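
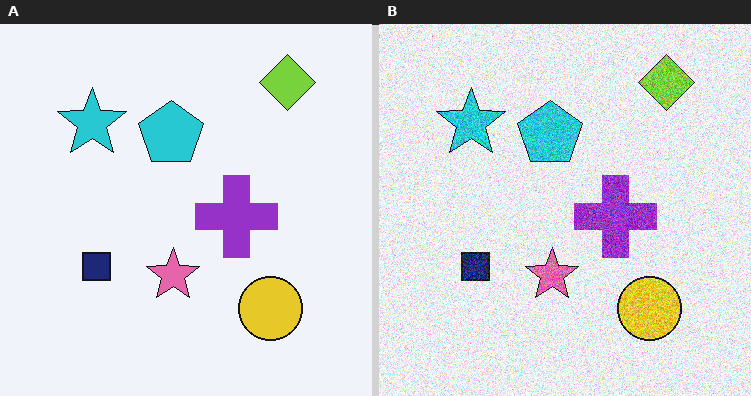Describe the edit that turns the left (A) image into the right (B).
This is the original image degraded with a thick layer of grain.

Random speckle covers the whole image, including the flat background.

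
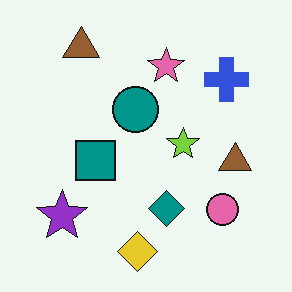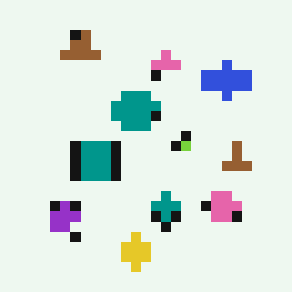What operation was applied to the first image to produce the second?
Coarsely pixelated.

Shapes are reduced to large square blocks; fine edges and outlines are lost — a downscale-then-upscale (mosaic) effect.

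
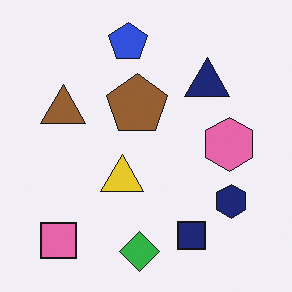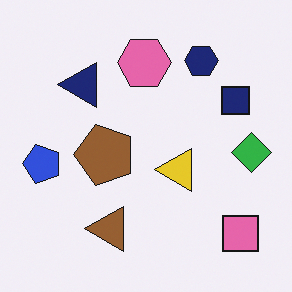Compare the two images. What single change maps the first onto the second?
The image was rotated 90° counter-clockwise.

The pink square sits in the bottom-left of the first image and the bottom-right of the second — consistent with a whole-image 90° counter-clockwise rotation.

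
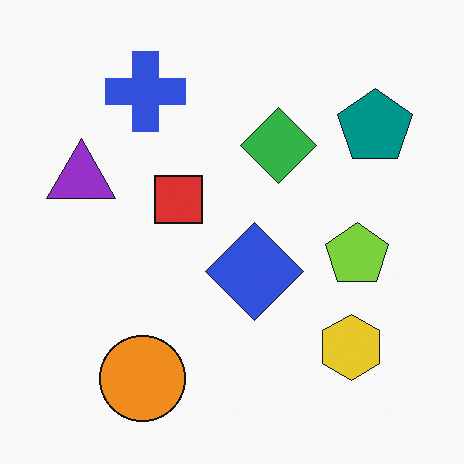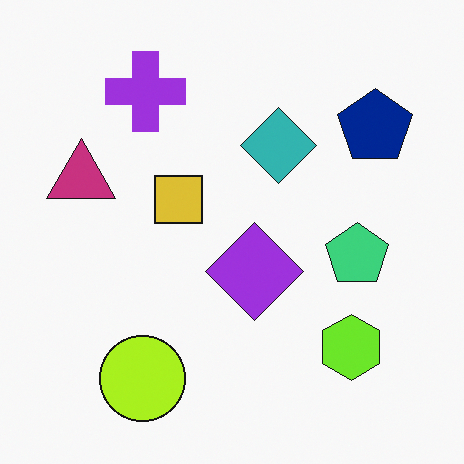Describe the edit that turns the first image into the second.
The image was hue-shifted by a small amount.

Every shape's color has rotated by the same amount around the hue wheel — a uniform hue shift.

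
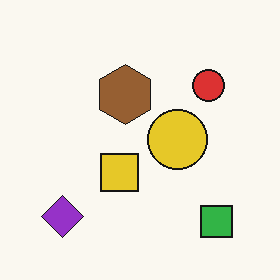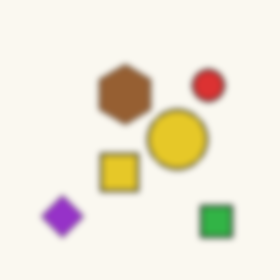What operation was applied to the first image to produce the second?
The second image is the first noticeably gaussian-blurred.

Shape edges and outlines are uniformly softened across the whole image.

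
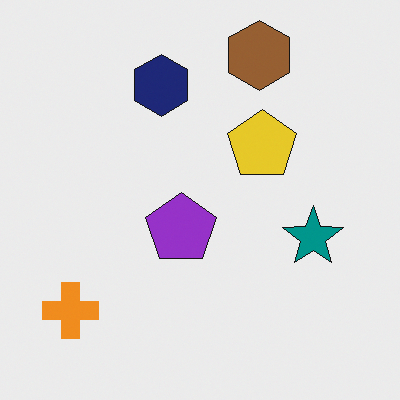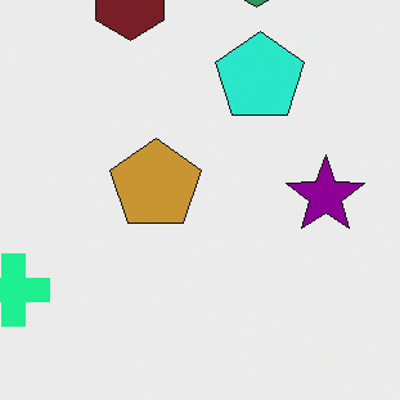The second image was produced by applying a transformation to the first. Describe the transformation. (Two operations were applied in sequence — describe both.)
Hue-shifted noticeably, then cropped slightly and scaled back up.

Every shape's color has rotated by the same amount around the hue wheel — a uniform hue shift. The visible shapes are larger and the field of view is narrower; shapes near the original edges may be partly or wholly outside the frame — a crop-and-rescale.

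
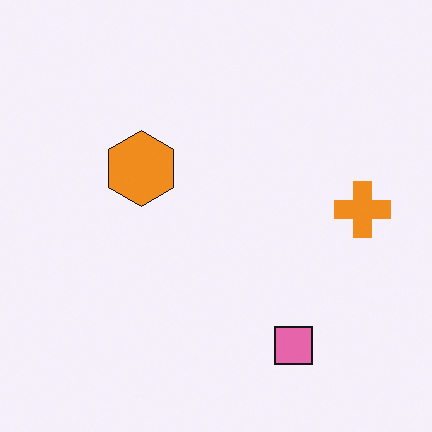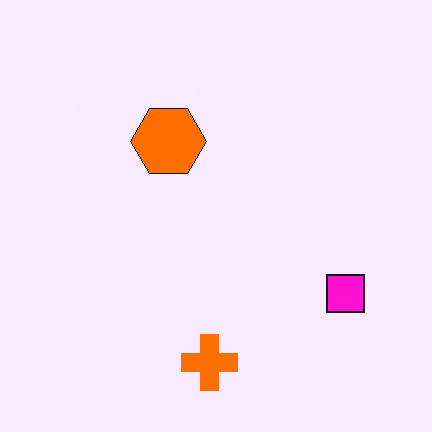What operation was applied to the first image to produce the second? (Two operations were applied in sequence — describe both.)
This is the original image made much more vivid (saturation change), then transposed (reflected across the top-left ↔ bottom-right diagonal).

All colors are more vivid — a global saturation change. Shapes have swapped their row and column positions — what was in the top-right is now in the bottom-left — a diagonal reflection.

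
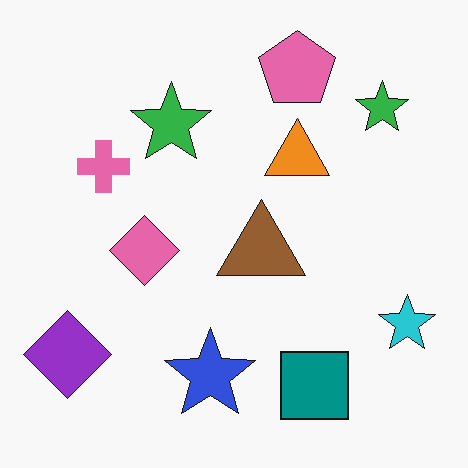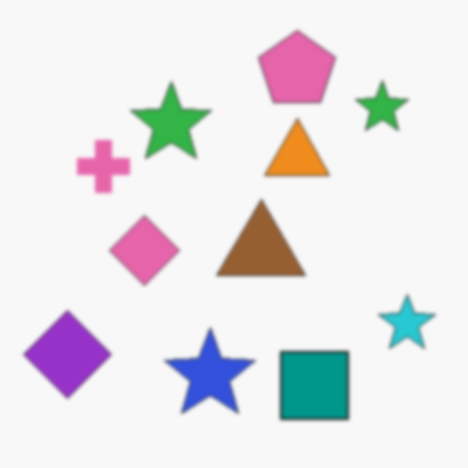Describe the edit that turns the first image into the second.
It was lightly blurred.

Shape edges and outlines are uniformly softened across the whole image.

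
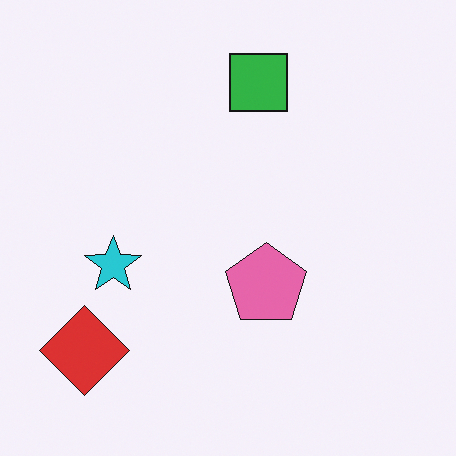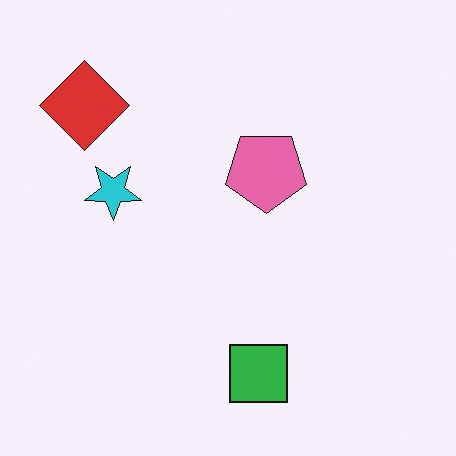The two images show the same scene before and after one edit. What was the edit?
The transformation is: flipped vertically (top ↔ bottom).

The green square is in the top of the first image and the bottom of the second — shapes on opposite sides of the horizontal midline have swapped in a mirror flip.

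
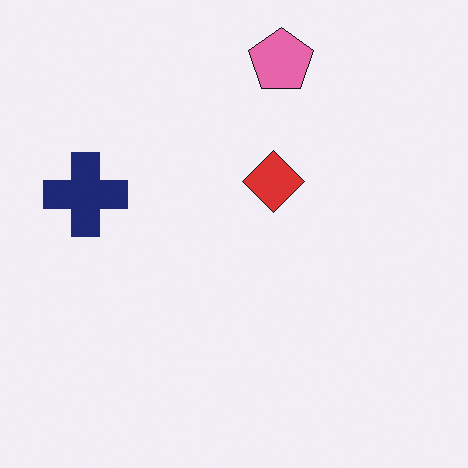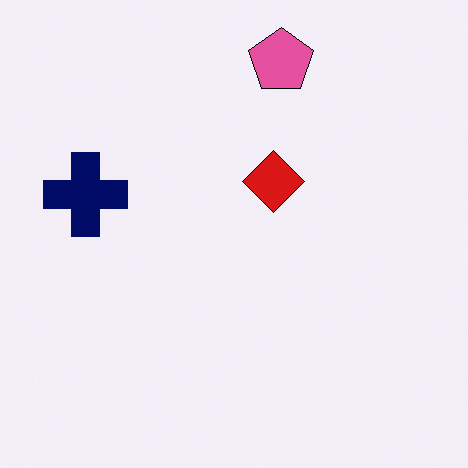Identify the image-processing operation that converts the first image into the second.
The second image is the first given slightly increased contrast.

Tones are pushed away from mid-grey across the whole image — a global contrast change.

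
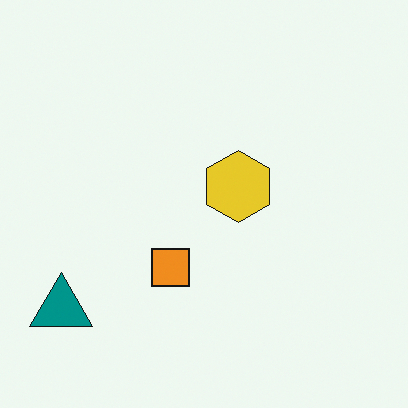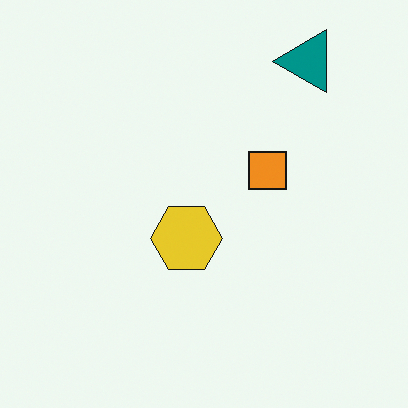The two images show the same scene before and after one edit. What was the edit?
The second image is the first transposed (reflected across the top-left ↔ bottom-right diagonal).

Shapes have swapped their row and column positions — what was in the top-right is now in the bottom-left — a diagonal reflection.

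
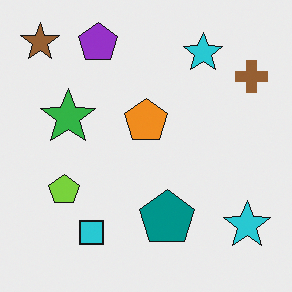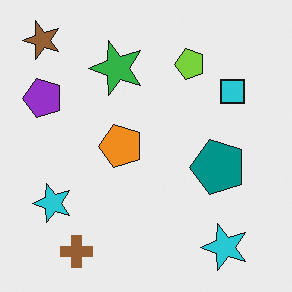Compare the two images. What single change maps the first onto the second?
It was transposed (reflected across the top-left ↔ bottom-right diagonal).

Shapes have swapped their row and column positions — what was in the top-right is now in the bottom-left — a diagonal reflection.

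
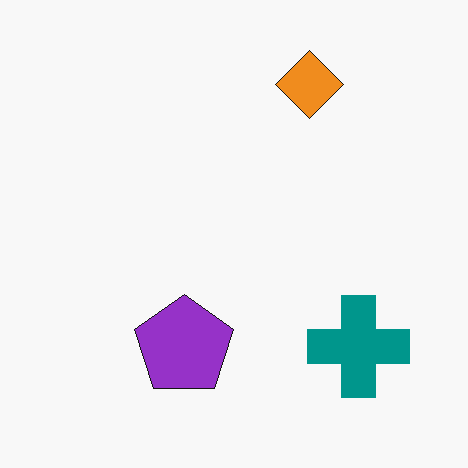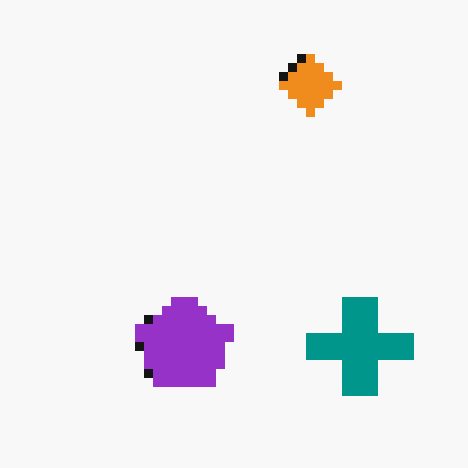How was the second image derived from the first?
It was coarsely pixelated.

Shapes are reduced to large square blocks; fine edges and outlines are lost — a downscale-then-upscale (mosaic) effect.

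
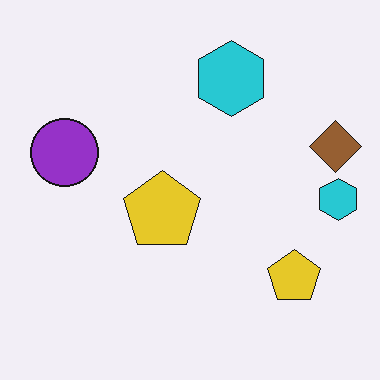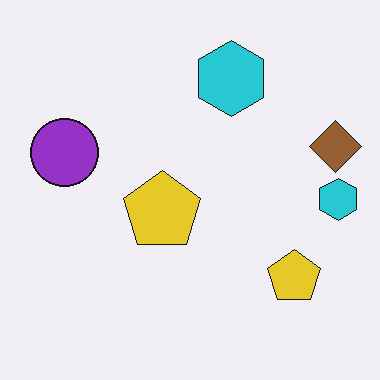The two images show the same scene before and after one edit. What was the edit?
The second image is the first JPEG-compressed with visible artifacts.

Blocky 8×8 compression artifacts appear around shape edges and the flat background shows ringing — characteristic JPEG degradation.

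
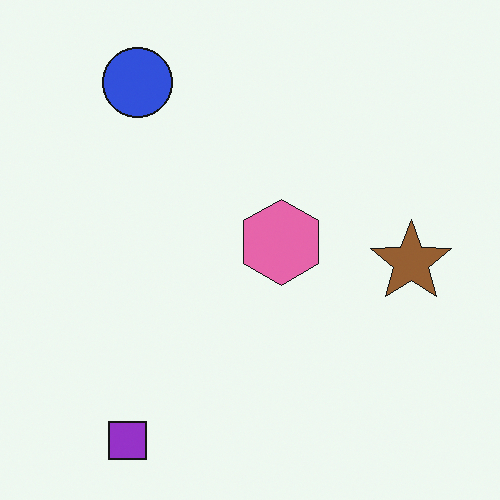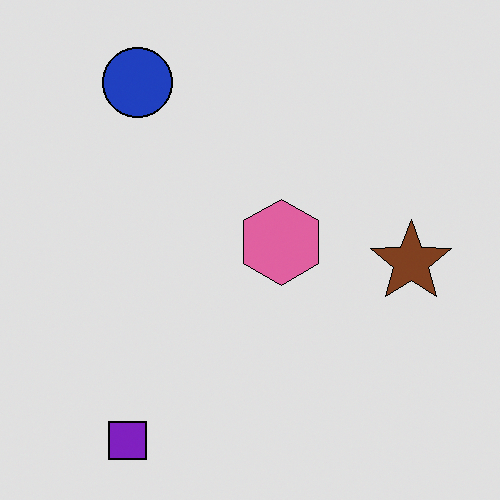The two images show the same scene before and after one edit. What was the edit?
This is the original image posterized to a reduced palette.

Each flat color has snapped to a coarser quantized level — most visibly, the near-white background has dropped to a flat grey.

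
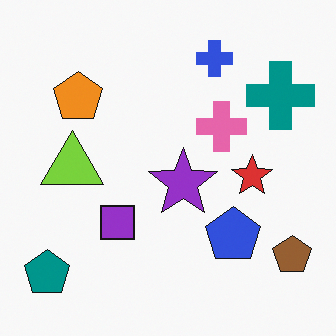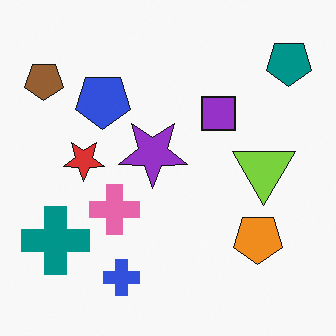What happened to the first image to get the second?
It was rotated 180°.

The teal pentagon sits in the bottom-left of the first image and the top-right of the second — consistent with a whole-image 180° rotation.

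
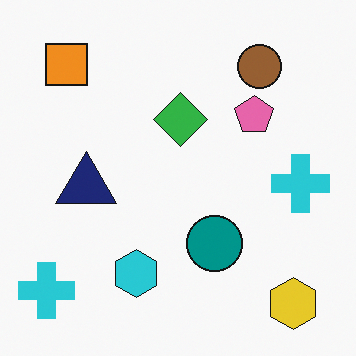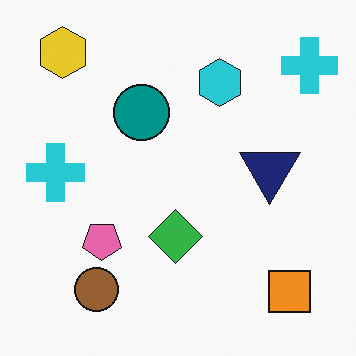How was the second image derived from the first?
It was rotated 180°.

The yellow hexagon sits in the bottom-right of the first image and the top-left of the second — consistent with a whole-image 180° rotation.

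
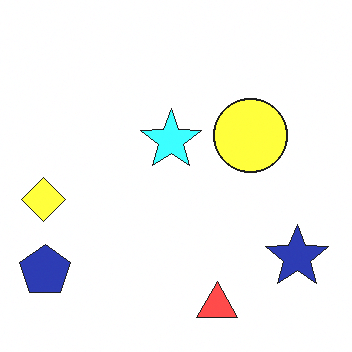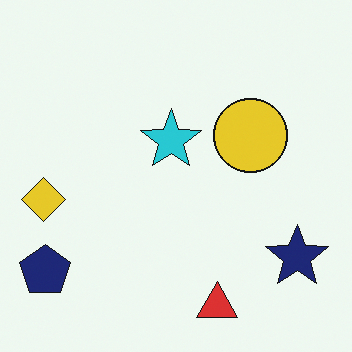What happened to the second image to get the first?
The image was brightened a lot.

Every pixel — background and shapes alike — is uniformly brightened.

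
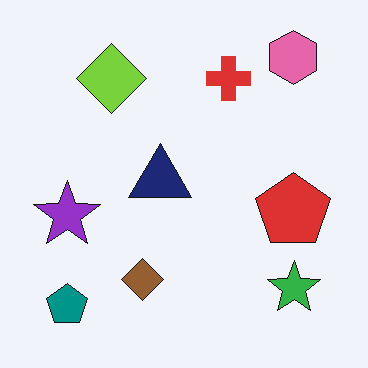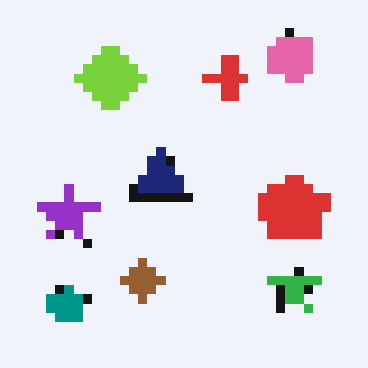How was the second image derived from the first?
The second image is the first coarsely pixelated.

Shapes are reduced to large square blocks; fine edges and outlines are lost — a downscale-then-upscale (mosaic) effect.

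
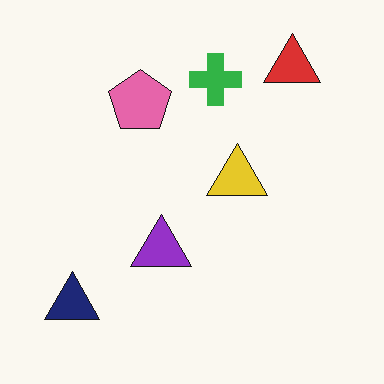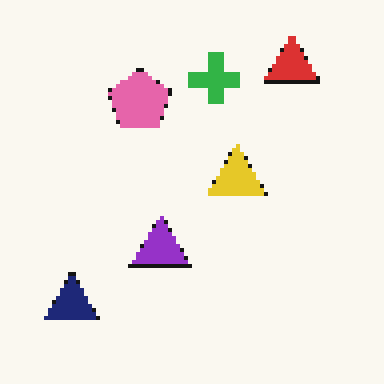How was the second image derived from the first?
The image was mildly pixelated.

Shapes are reduced to large square blocks; fine edges and outlines are lost — a downscale-then-upscale (mosaic) effect.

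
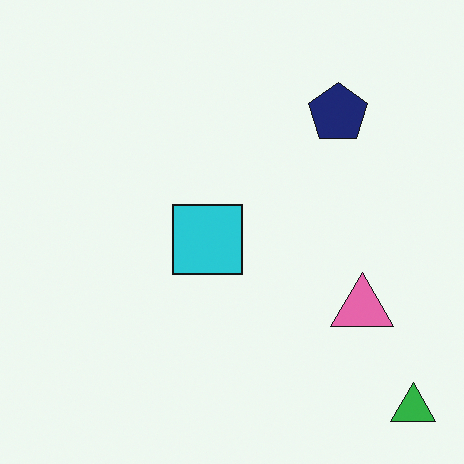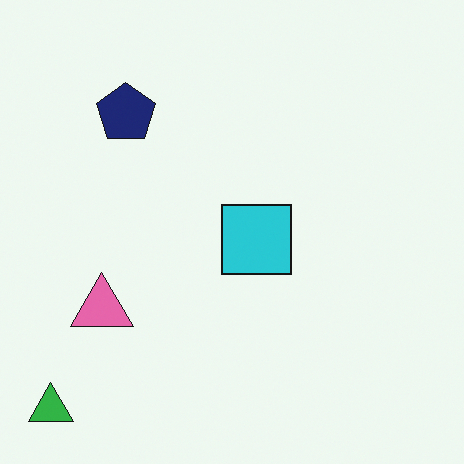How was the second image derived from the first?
The transformation is: flipped horizontally (left ↔ right).

The green triangle is in the bottom-right of the first image and the bottom-left of the second — shapes on opposite sides of the vertical midline have swapped in a mirror flip.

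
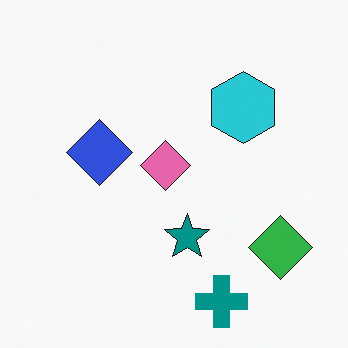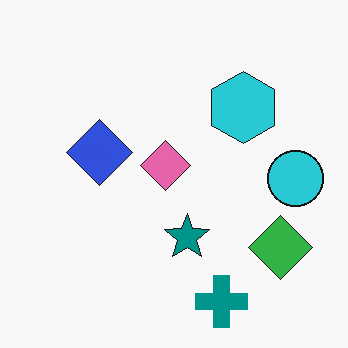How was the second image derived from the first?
The image was overlaid with an additional cyan circle.

A cyan circle appears in the second image that is absent from the first.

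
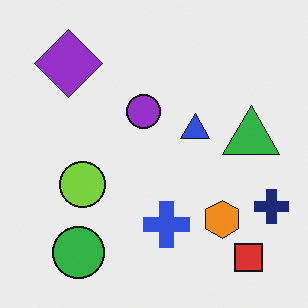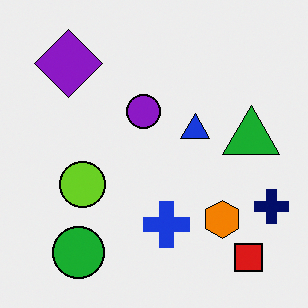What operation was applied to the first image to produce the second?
It was given slightly increased contrast.

Tones are pushed away from mid-grey across the whole image — a global contrast change.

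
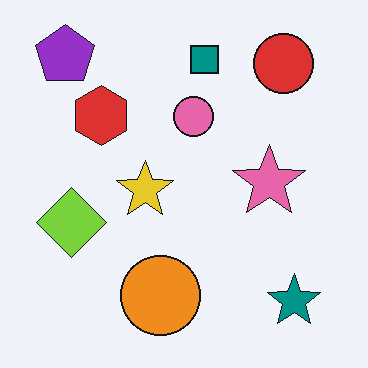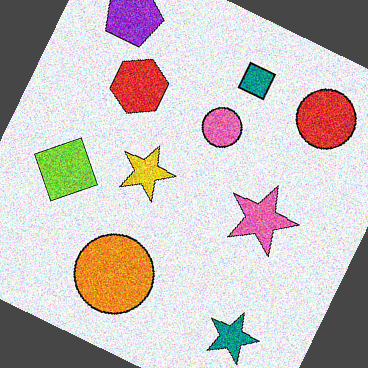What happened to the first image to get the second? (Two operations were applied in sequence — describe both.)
This is the original image degraded with a thick layer of grain, then rotated clockwise by a moderate amount.

Random speckle covers the whole image, including the flat background. Every shape is tilted by the same angle and the image corners show triangular fill wedges — a whole-image rotation by a non-right angle.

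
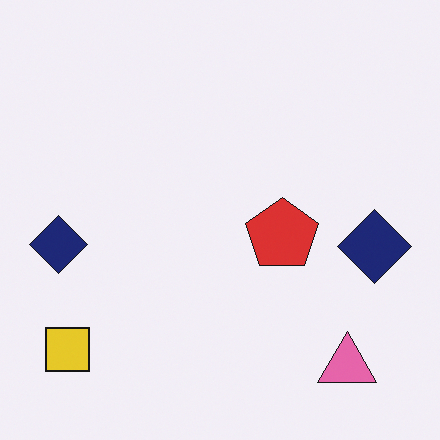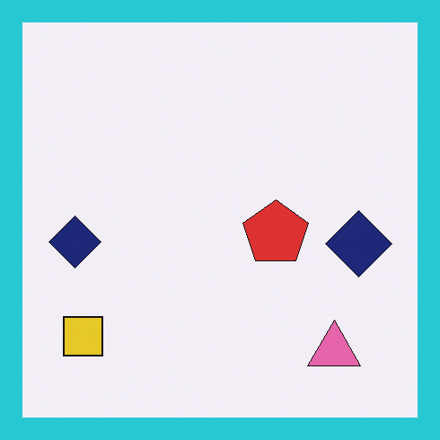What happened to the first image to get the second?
The transformation is: framed with a cyan border.

A solid cyan frame runs around the edge of the second image, with the content slightly shrunk inside it.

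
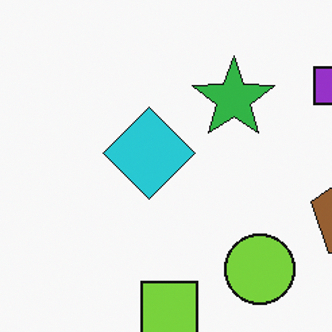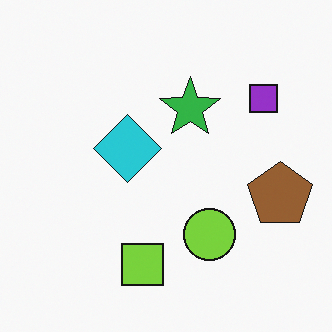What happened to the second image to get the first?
Cropped slightly and scaled back up.

The visible shapes are larger and the field of view is narrower; shapes near the original edges may be partly or wholly outside the frame — a crop-and-rescale.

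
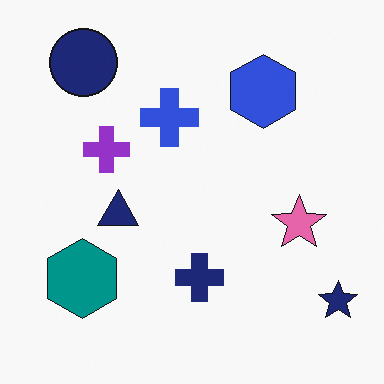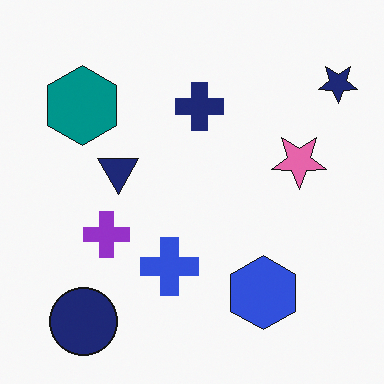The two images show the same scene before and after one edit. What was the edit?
The image was flipped vertically (top ↔ bottom).

The navy circle is in the top-left of the first image and the bottom-left of the second — shapes on opposite sides of the horizontal midline have swapped in a mirror flip.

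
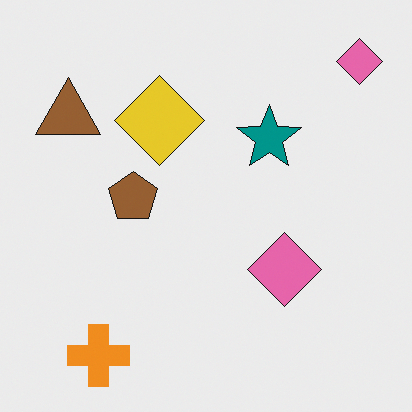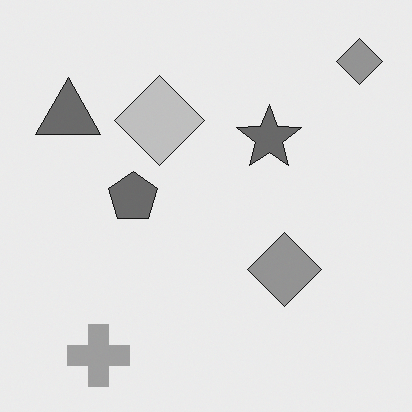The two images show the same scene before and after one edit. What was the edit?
The transformation is: converted to grayscale.

All color is removed — every shape is now a shade of grey.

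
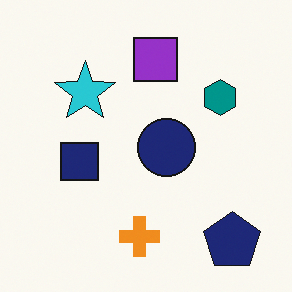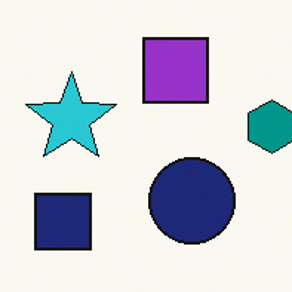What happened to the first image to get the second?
Cropped to a modestly smaller region and rescaled.

The visible shapes are larger and the field of view is narrower; shapes near the original edges may be partly or wholly outside the frame — a crop-and-rescale.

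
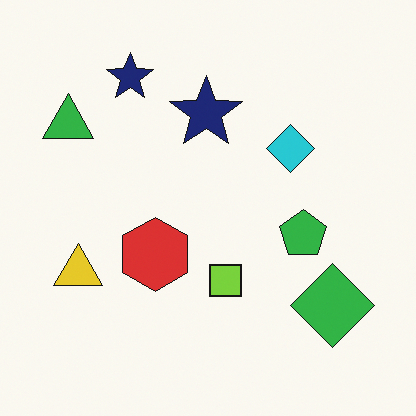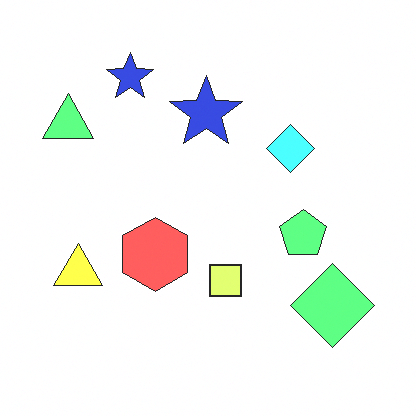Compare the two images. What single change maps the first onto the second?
The transformation is: brightened a lot.

Every pixel — background and shapes alike — is uniformly brightened.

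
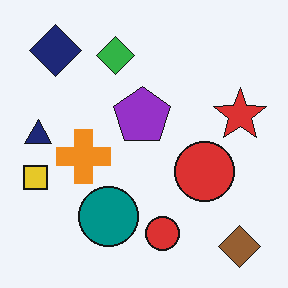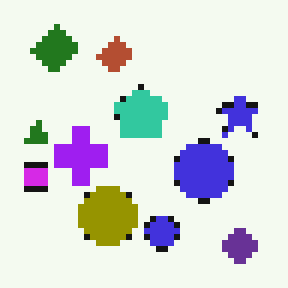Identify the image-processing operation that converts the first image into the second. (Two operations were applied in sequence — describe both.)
The second image is the first moderately pixelated, then hue-shifted by a large amount.

Shapes are reduced to large square blocks; fine edges and outlines are lost — a downscale-then-upscale (mosaic) effect. Every shape's color has rotated by the same amount around the hue wheel — a uniform hue shift.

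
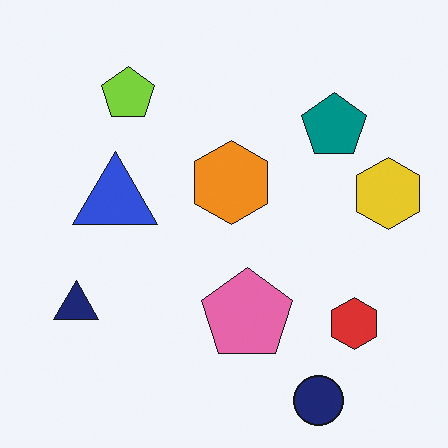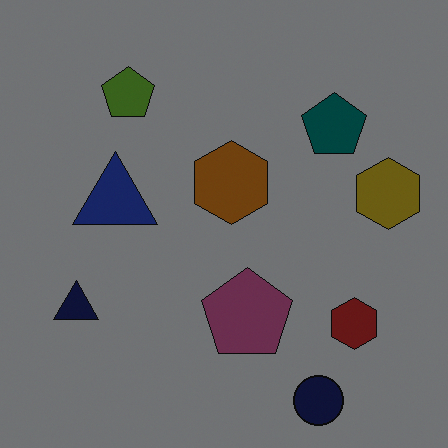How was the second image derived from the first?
It was substantially darkened.

Every pixel — background and shapes alike — is uniformly darkened.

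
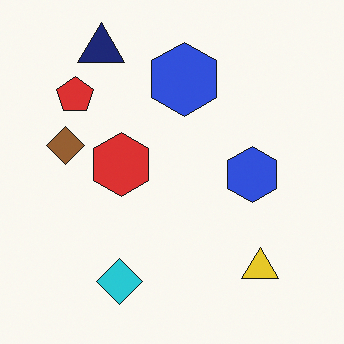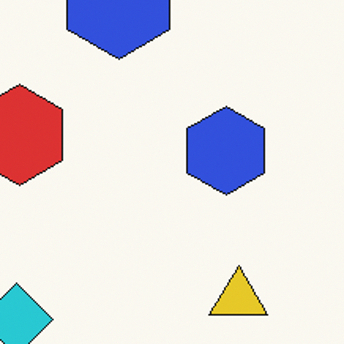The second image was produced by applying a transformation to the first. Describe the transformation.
The second image is the first cropped to a modestly smaller region and rescaled.

The visible shapes are larger and the field of view is narrower; shapes near the original edges may be partly or wholly outside the frame — a crop-and-rescale.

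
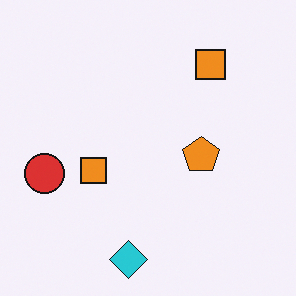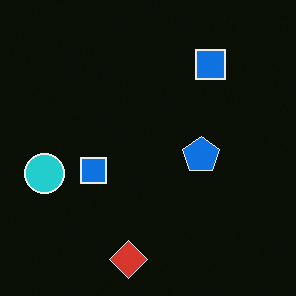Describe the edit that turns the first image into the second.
Color-inverted (negative).

The light background has become dark and every shape's color is its complement — a photographic negative.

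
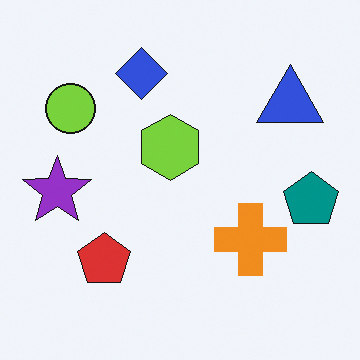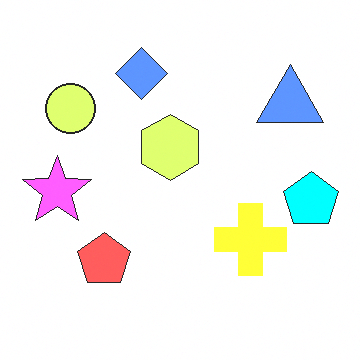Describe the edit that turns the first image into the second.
The second image is the first noticeably brightened.

Every pixel — background and shapes alike — is uniformly brightened.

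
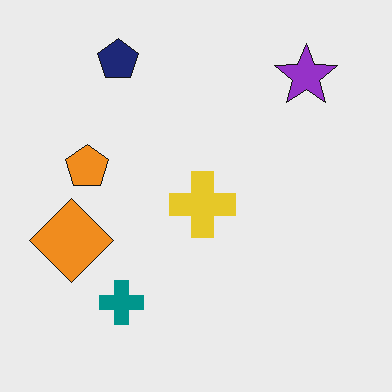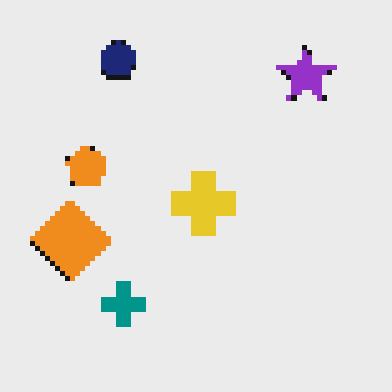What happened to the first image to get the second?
This is the original image mildly pixelated.

Shapes are reduced to large square blocks; fine edges and outlines are lost — a downscale-then-upscale (mosaic) effect.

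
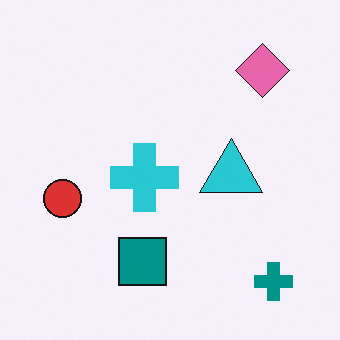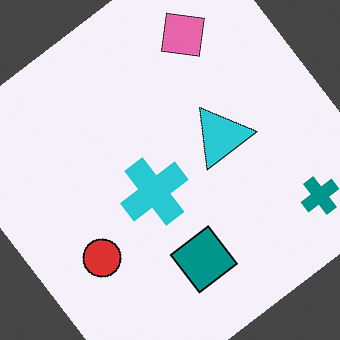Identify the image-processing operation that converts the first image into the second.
The transformation is: rotated counter-clockwise by a large amount — several tens of degrees.

Every shape is tilted by the same angle and the image corners show triangular fill wedges — a whole-image rotation by a non-right angle.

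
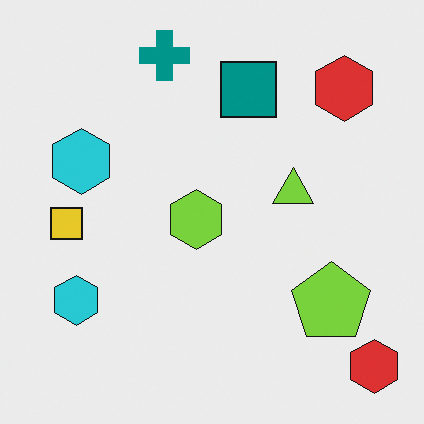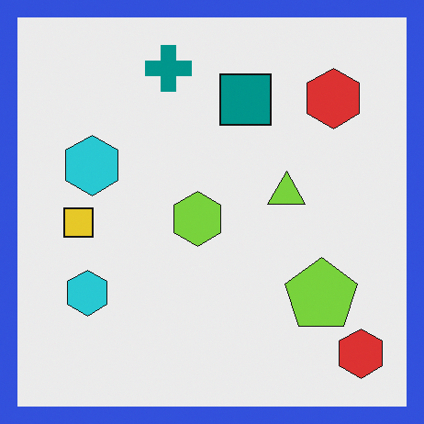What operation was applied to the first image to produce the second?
It was framed with a blue border.

A solid blue frame runs around the edge of the second image, with the content slightly shrunk inside it.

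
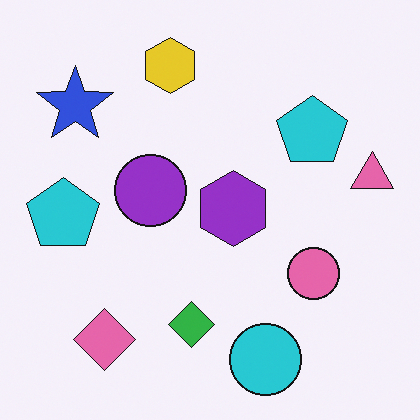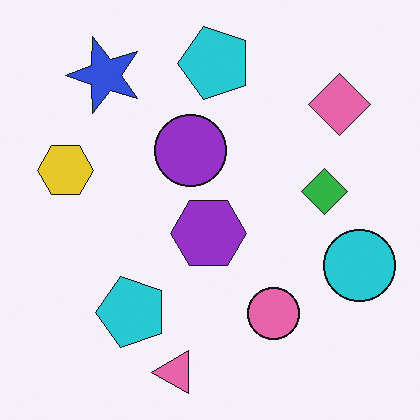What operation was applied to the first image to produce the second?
It was transposed (reflected across the top-left ↔ bottom-right diagonal).

Shapes have swapped their row and column positions — what was in the top-right is now in the bottom-left — a diagonal reflection.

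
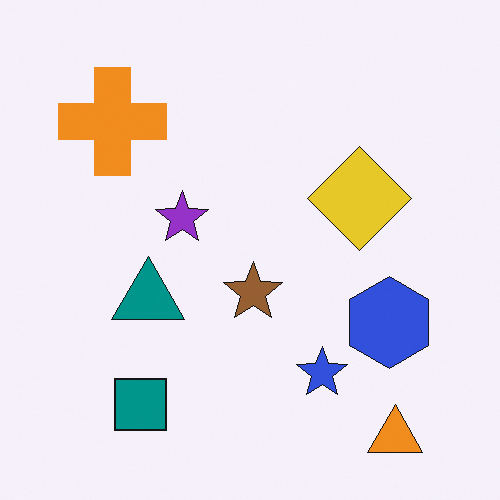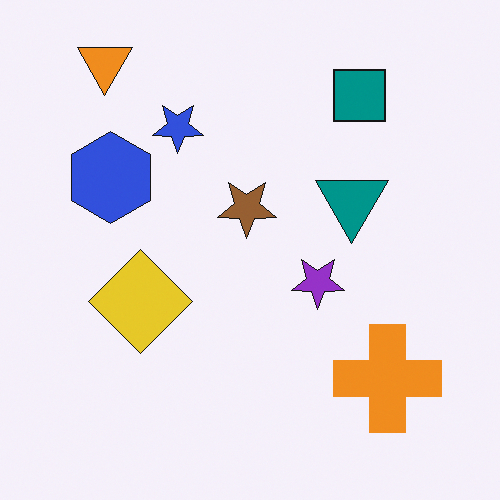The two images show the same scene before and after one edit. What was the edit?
It was rotated 180°.

The orange triangle sits in the bottom-right of the first image and the top-left of the second — consistent with a whole-image 180° rotation.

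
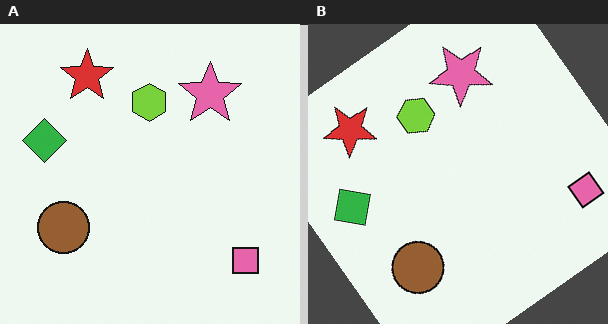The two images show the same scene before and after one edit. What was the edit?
The right (B) image is the left (A) rotated counter-clockwise by a large amount — several tens of degrees.

Every shape is tilted by the same angle and the image corners show triangular fill wedges — a whole-image rotation by a non-right angle.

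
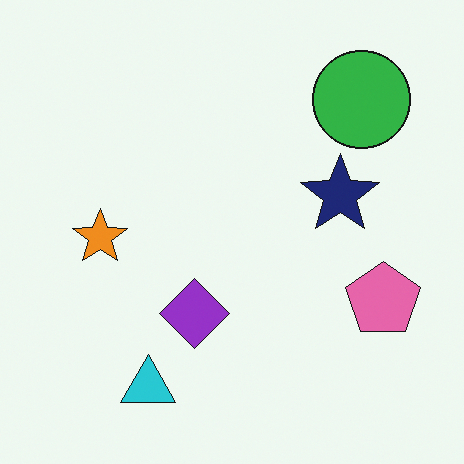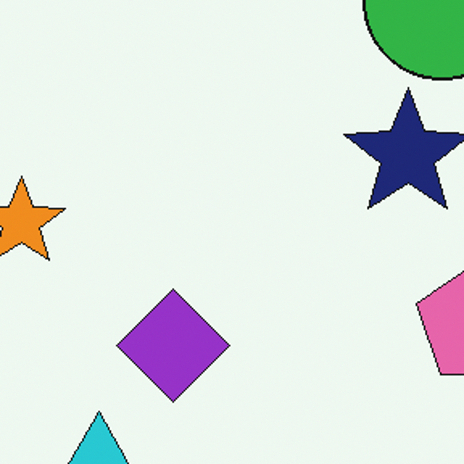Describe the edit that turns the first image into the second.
The image was cropped to a modestly smaller region and rescaled.

The visible shapes are larger and the field of view is narrower; shapes near the original edges may be partly or wholly outside the frame — a crop-and-rescale.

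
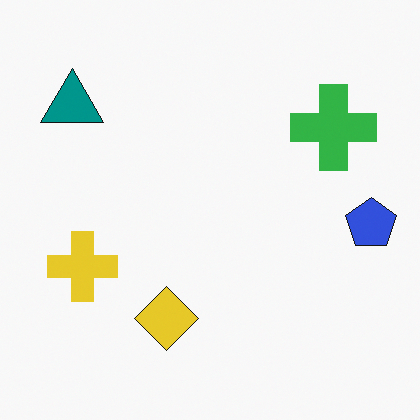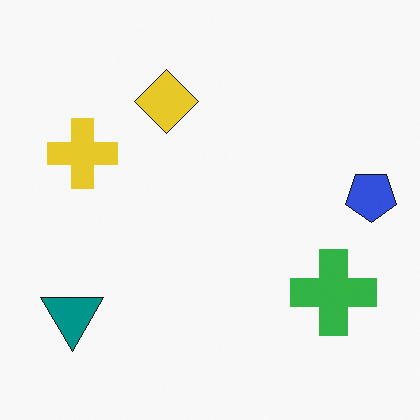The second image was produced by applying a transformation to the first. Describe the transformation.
The second image is the first flipped vertically (top ↔ bottom).

The yellow diamond is in the bottom of the first image and the top of the second — shapes on opposite sides of the horizontal midline have swapped in a mirror flip.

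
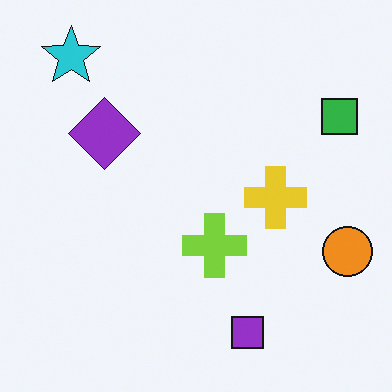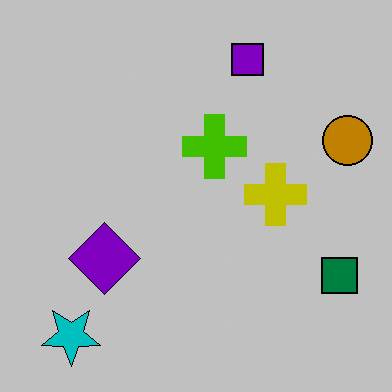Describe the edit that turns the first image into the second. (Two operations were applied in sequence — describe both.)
The transformation is: flipped vertically (top ↔ bottom), then aggressively posterized.

The cyan star is in the top-left of the first image and the bottom-left of the second — shapes on opposite sides of the horizontal midline have swapped in a mirror flip. Each flat color has snapped to a coarser quantized level — most visibly, the near-white background has dropped to a flat grey.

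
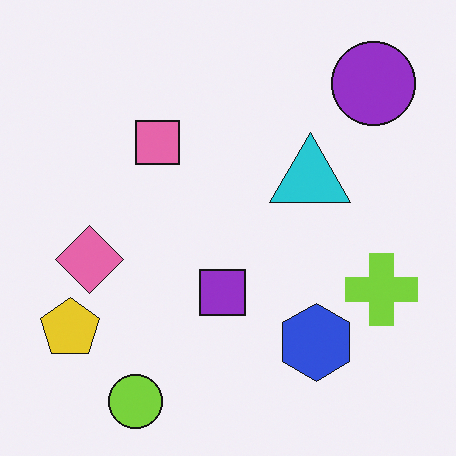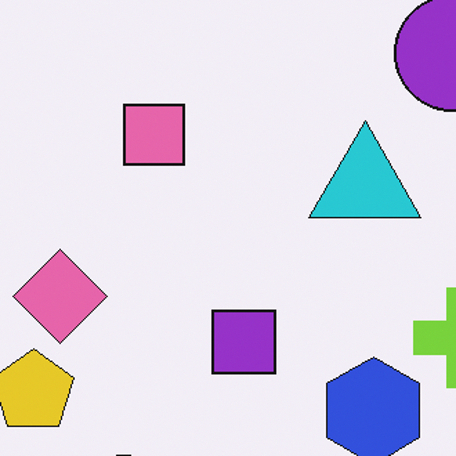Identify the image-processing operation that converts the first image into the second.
This is the original image cropped slightly and scaled back up.

The visible shapes are larger and the field of view is narrower; shapes near the original edges may be partly or wholly outside the frame — a crop-and-rescale.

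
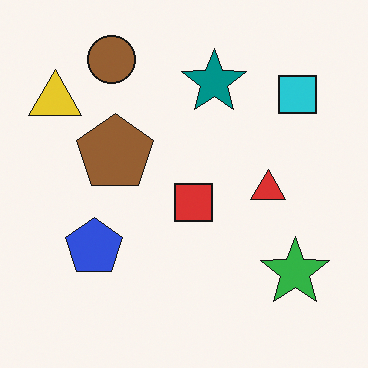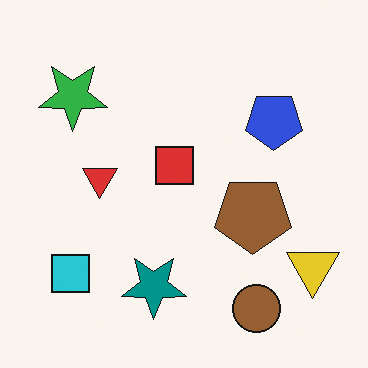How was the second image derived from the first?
The image was rotated 180°.

The yellow triangle sits in the top-left of the first image and the bottom-right of the second — consistent with a whole-image 180° rotation.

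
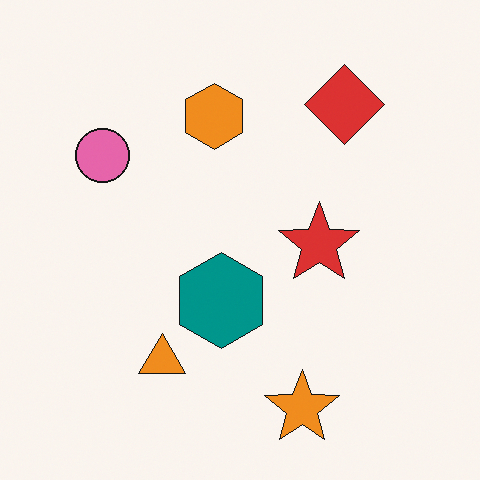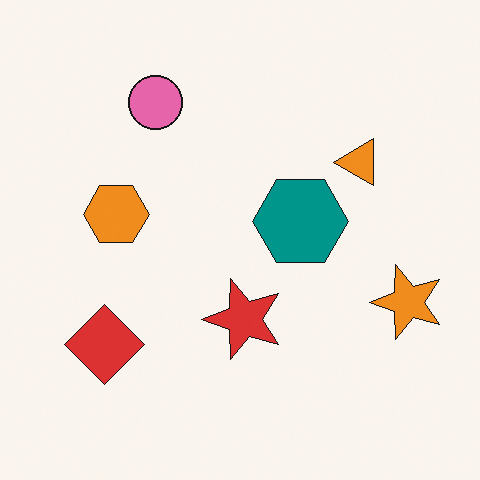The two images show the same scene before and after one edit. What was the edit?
Transposed (reflected across the top-left ↔ bottom-right diagonal).

Shapes have swapped their row and column positions — what was in the top-right is now in the bottom-left — a diagonal reflection.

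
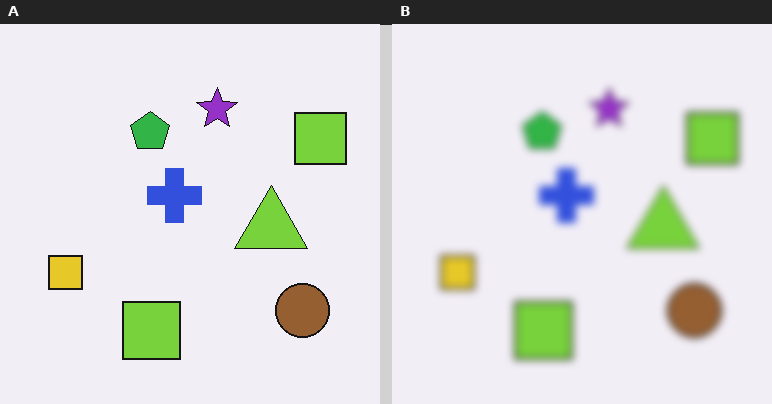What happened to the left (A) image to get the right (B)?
Moderately blurred.

Shape edges and outlines are uniformly softened across the whole image.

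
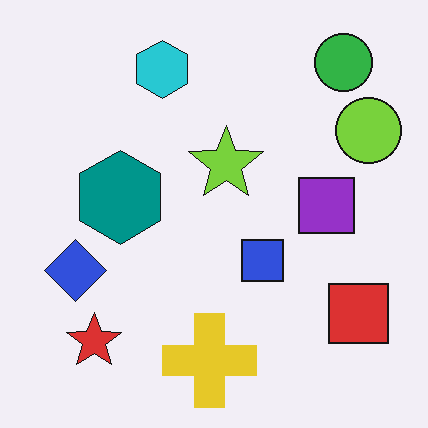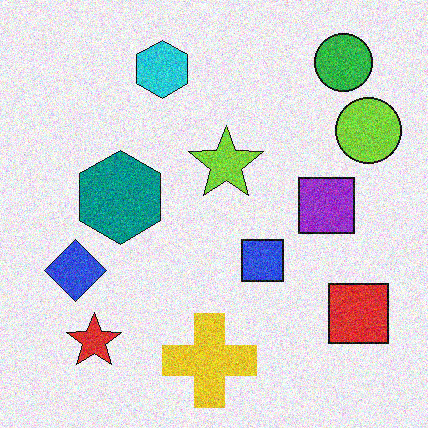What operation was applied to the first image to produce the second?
It was degraded with moderate additive noise.

Random speckle covers the whole image, including the flat background.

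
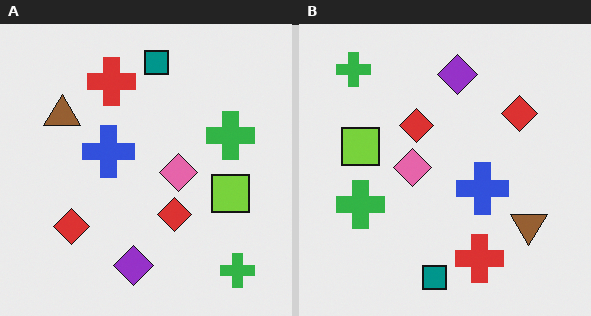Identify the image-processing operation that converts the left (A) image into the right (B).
The right (B) image is the left (A) rotated 180°.

The teal square sits in the top of the left (A) image and the bottom of the right (B) — consistent with a whole-image 180° rotation.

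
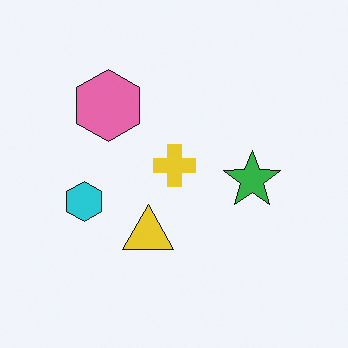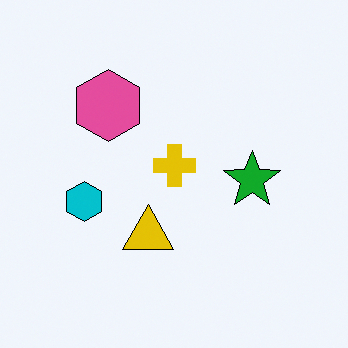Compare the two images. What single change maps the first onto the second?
This is the original image given slightly increased contrast.

Tones are pushed away from mid-grey across the whole image — a global contrast change.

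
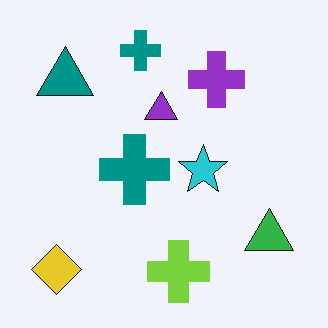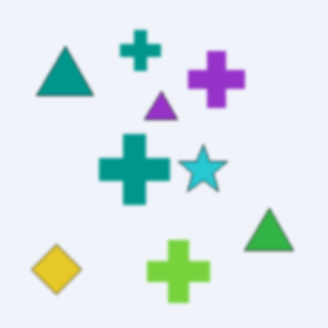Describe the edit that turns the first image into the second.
This is the original image given a subtle gaussian blur.

Shape edges and outlines are uniformly softened across the whole image.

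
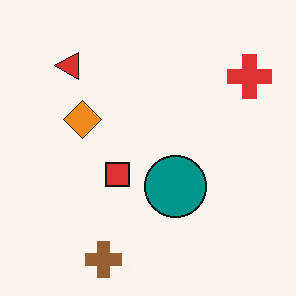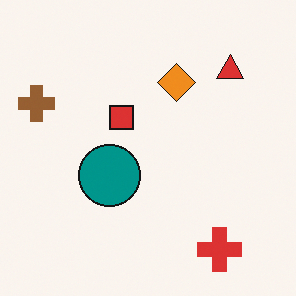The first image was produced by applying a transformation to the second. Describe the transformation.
This is the original image rotated 90° counter-clockwise.

The red cross sits in the bottom-right of the second image and the top-right of the first — consistent with a whole-image 90° counter-clockwise rotation.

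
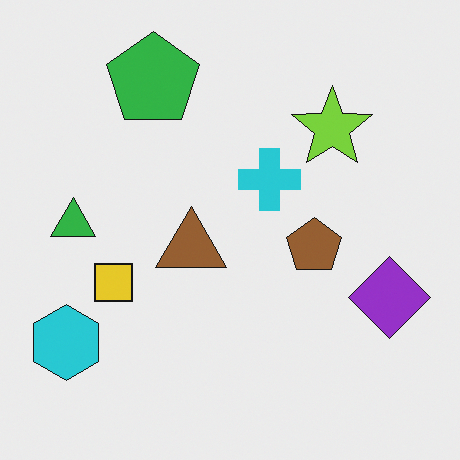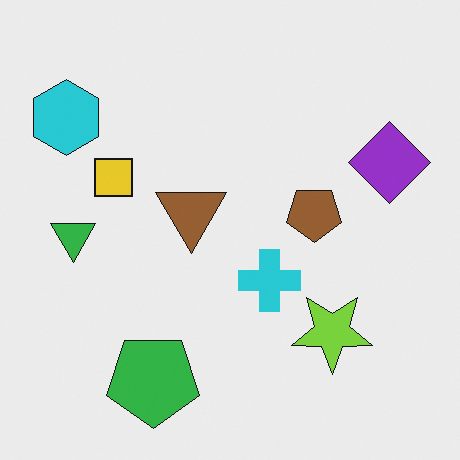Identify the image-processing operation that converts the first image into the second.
This is the original image flipped vertically (top ↔ bottom).

The green pentagon is in the top-left of the first image and the bottom-left of the second — shapes on opposite sides of the horizontal midline have swapped in a mirror flip.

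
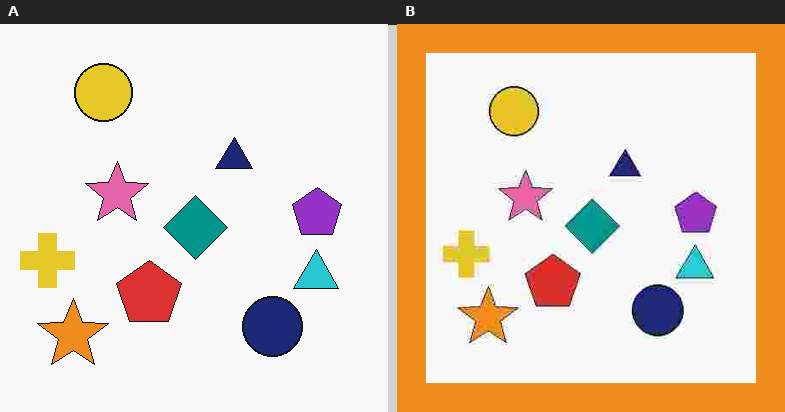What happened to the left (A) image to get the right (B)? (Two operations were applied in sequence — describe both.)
This is the original image degraded with heavy JPEG compression, then framed with a orange border.

Blocky 8×8 compression artifacts appear around shape edges and the flat background shows ringing — characteristic JPEG degradation. A solid orange frame runs around the edge of the right (B) image, with the content slightly shrunk inside it.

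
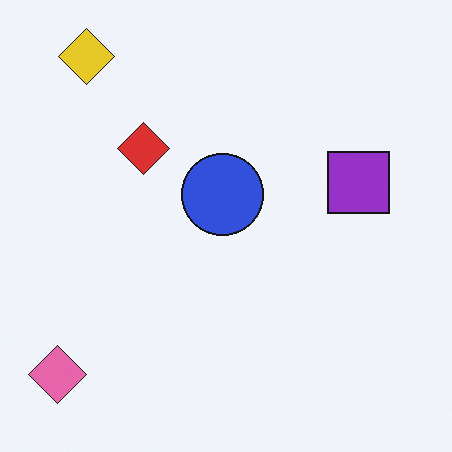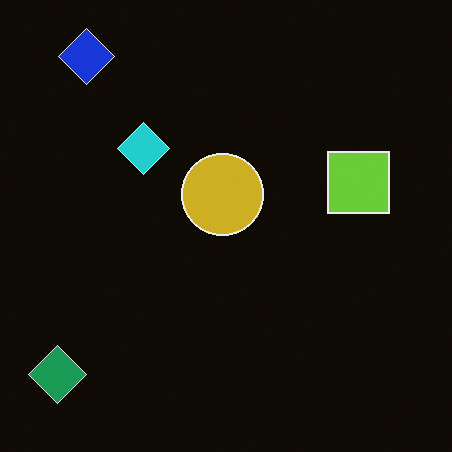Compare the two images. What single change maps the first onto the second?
The transformation is: color-inverted (negative).

The light background has become dark and every shape's color is its complement — a photographic negative.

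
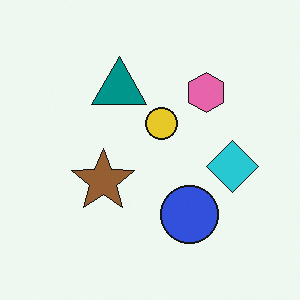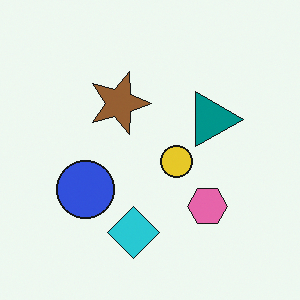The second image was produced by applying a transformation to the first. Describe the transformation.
It was rotated 90° clockwise.

The cyan diamond sits in the right of the first image and the bottom of the second — consistent with a whole-image 90° clockwise rotation.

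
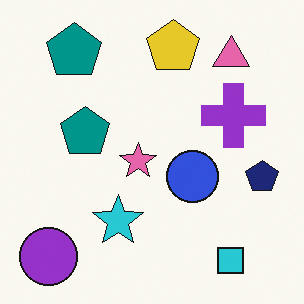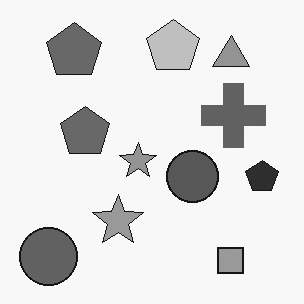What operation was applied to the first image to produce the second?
This is the original image converted to grayscale.

All color is removed — every shape is now a shade of grey.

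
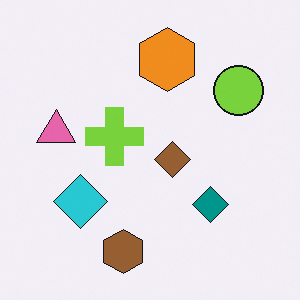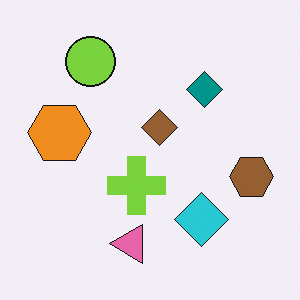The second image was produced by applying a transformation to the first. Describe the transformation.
This is the original image rotated 90° counter-clockwise.

The lime circle sits in the top-right of the first image and the top-left of the second — consistent with a whole-image 90° counter-clockwise rotation.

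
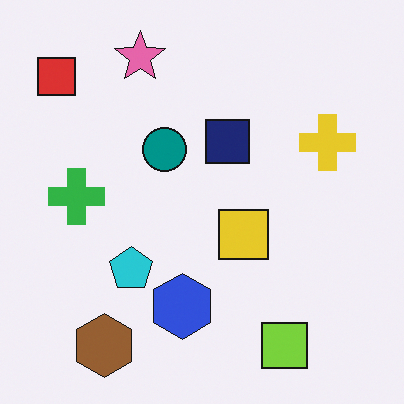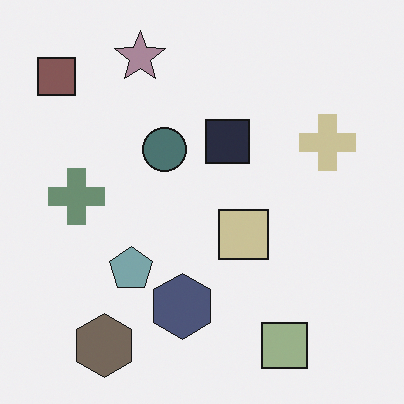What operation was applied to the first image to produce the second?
It was heavily desaturated.

All colors are more muted and greyish — a global saturation change.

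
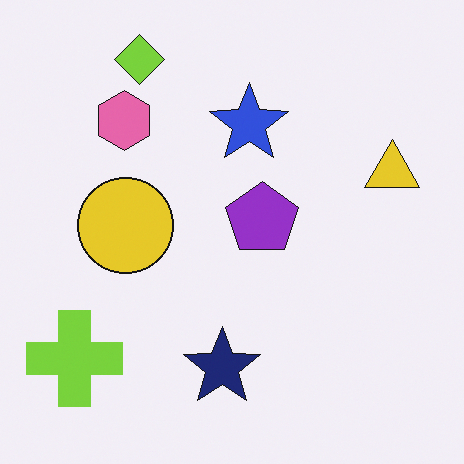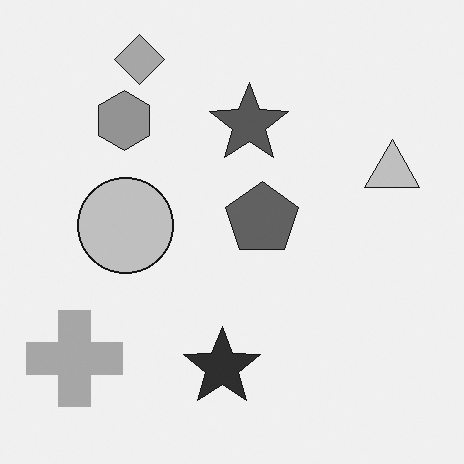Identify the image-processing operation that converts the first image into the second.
It was converted to grayscale.

All color is removed — every shape is now a shade of grey.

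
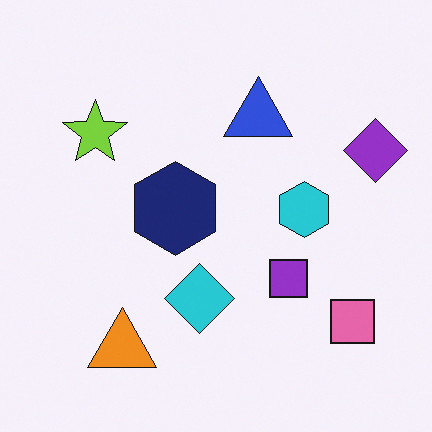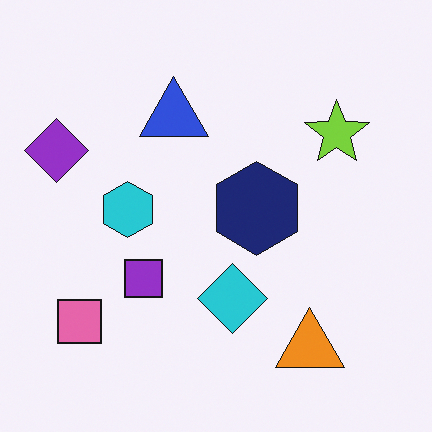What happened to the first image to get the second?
It was flipped horizontally (left ↔ right).

The purple diamond is in the right of the first image and the left of the second — shapes on opposite sides of the vertical midline have swapped in a mirror flip.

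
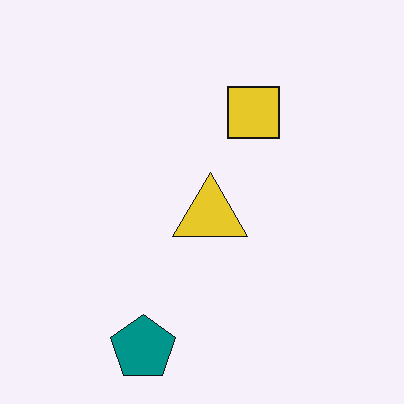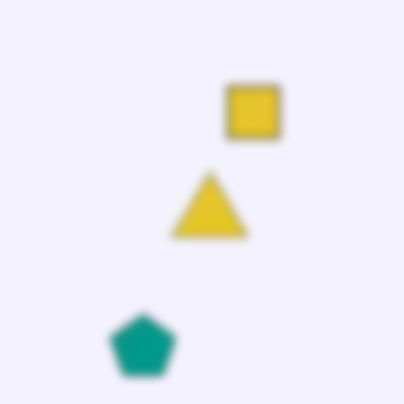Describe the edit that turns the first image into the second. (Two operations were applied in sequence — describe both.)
This is the original image heavily JPEG-compressed with obvious blocking artifacts, then moderately blurred.

Blocky 8×8 compression artifacts appear around shape edges and the flat background shows ringing — characteristic JPEG degradation. Shape edges and outlines are uniformly softened across the whole image.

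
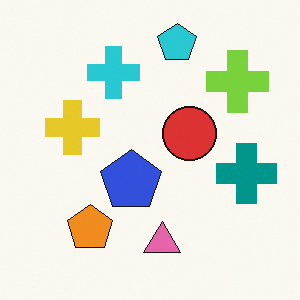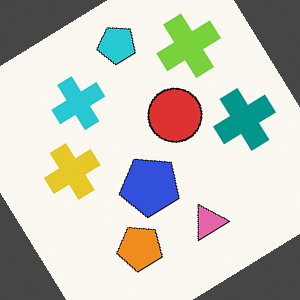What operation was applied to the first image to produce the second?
The image was rotated counter-clockwise by a large amount — several tens of degrees.

Every shape is tilted by the same angle and the image corners show triangular fill wedges — a whole-image rotation by a non-right angle.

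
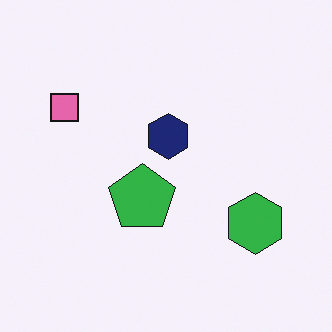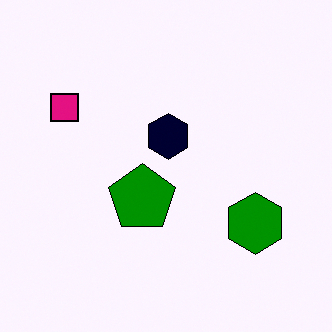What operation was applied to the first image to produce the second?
It was given much higher contrast.

Tones are pushed away from mid-grey across the whole image — a global contrast change.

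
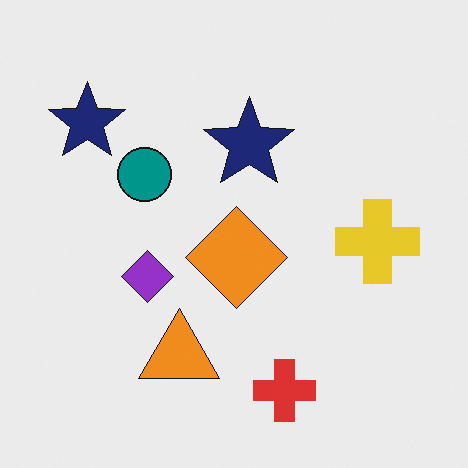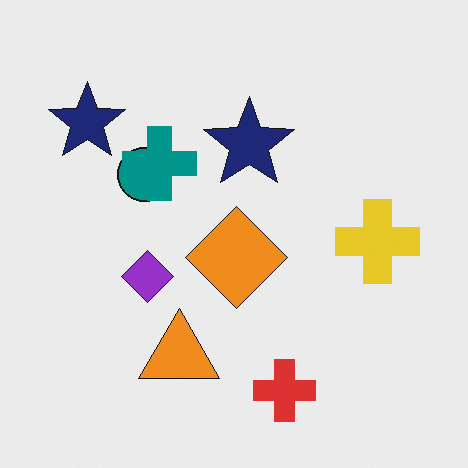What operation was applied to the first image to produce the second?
The second image is the first overlaid with an additional teal cross.

A teal cross appears in the second image that is absent from the first.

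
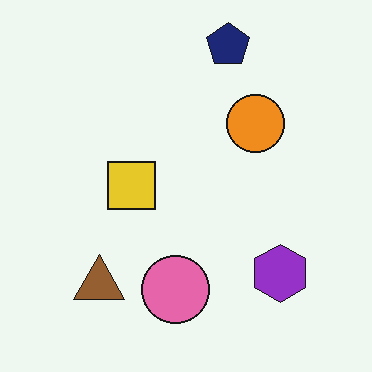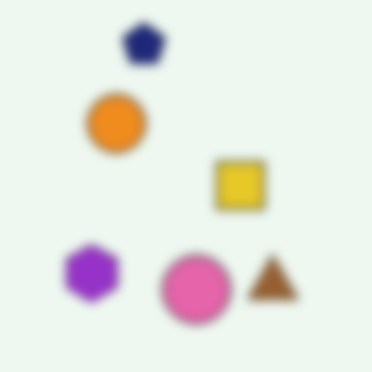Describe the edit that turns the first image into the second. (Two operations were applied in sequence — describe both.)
The transformation is: heavily blurred, then flipped horizontally (left ↔ right).

Shape edges and outlines are uniformly softened across the whole image. The purple hexagon is in the bottom-right of the first image and the bottom-left of the second — shapes on opposite sides of the vertical midline have swapped in a mirror flip.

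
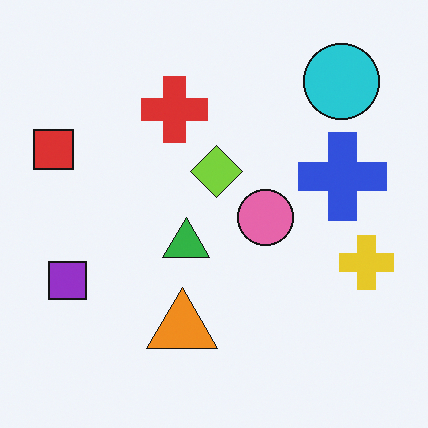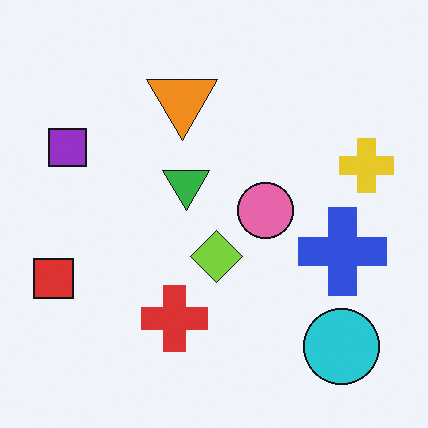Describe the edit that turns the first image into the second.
The transformation is: flipped vertically (top ↔ bottom).

The cyan circle is in the top-right of the first image and the bottom-right of the second — shapes on opposite sides of the horizontal midline have swapped in a mirror flip.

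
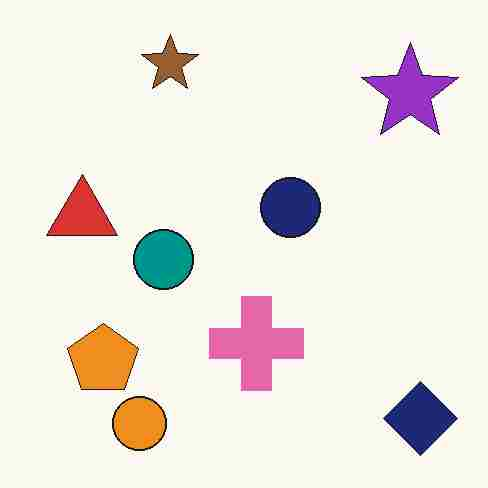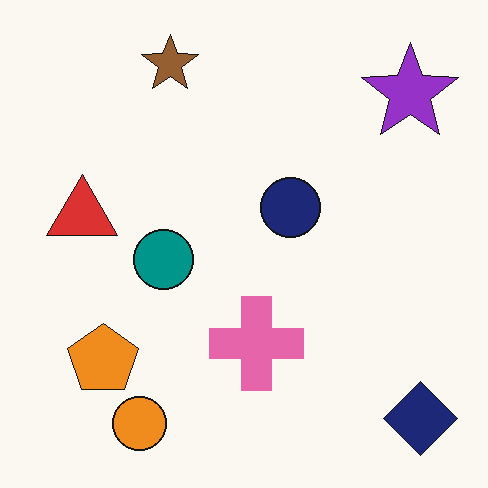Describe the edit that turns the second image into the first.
The first image is the second degraded with heavy JPEG compression.

Blocky 8×8 compression artifacts appear around shape edges and the flat background shows ringing — characteristic JPEG degradation.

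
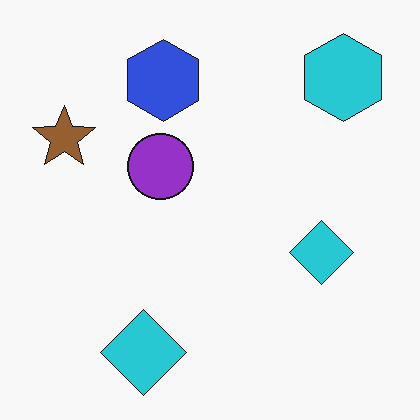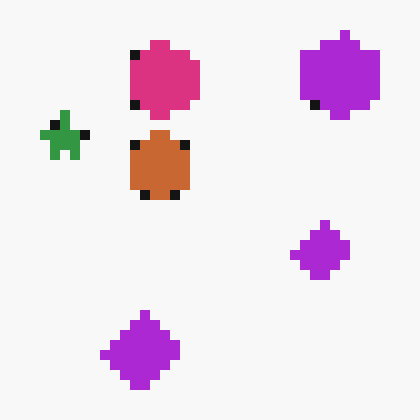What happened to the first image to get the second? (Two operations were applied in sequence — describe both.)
The second image is the first hue-shifted by a moderate amount, then heavily pixelated into large blocks.

Every shape's color has rotated by the same amount around the hue wheel — a uniform hue shift. Shapes are reduced to large square blocks; fine edges and outlines are lost — a downscale-then-upscale (mosaic) effect.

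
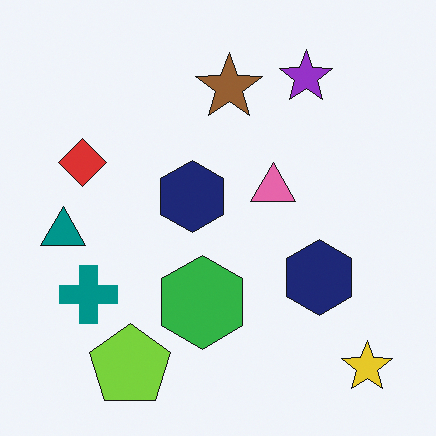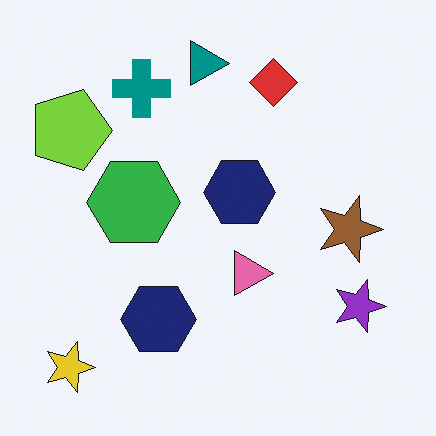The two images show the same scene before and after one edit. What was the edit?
It was rotated 90° clockwise.

The yellow star sits in the bottom-right of the first image and the bottom-left of the second — consistent with a whole-image 90° clockwise rotation.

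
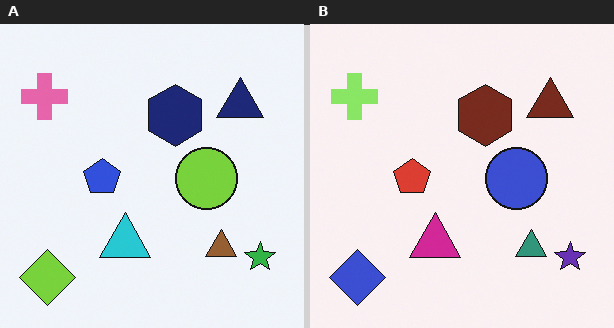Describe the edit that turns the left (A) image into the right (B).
It was hue-shifted noticeably.

Every shape's color has rotated by the same amount around the hue wheel — a uniform hue shift.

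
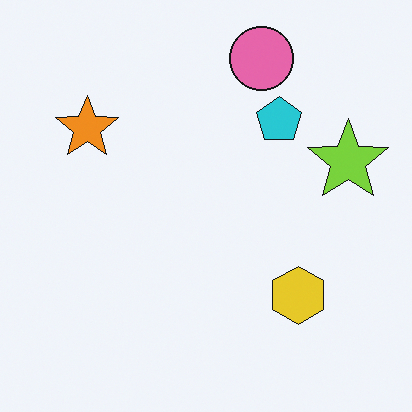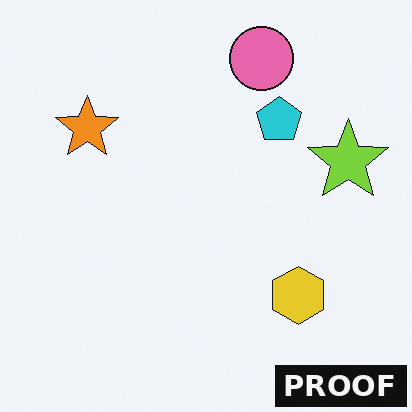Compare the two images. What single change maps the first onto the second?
The image was watermarked with the text "PROOF" in the lower-right corner.

A dark label reading "PROOF" appears in the lower-right corner.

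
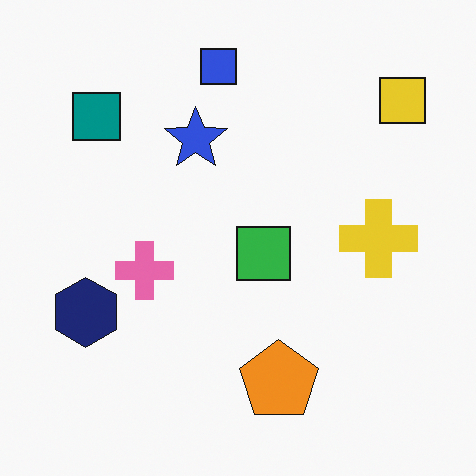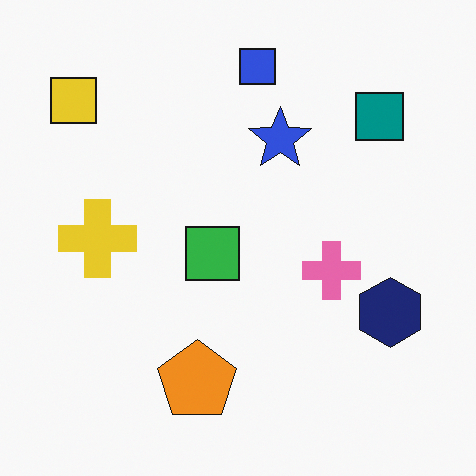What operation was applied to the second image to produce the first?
This is the original image flipped horizontally (left ↔ right).

The yellow square is in the top-left of the second image and the top-right of the first — shapes on opposite sides of the vertical midline have swapped in a mirror flip.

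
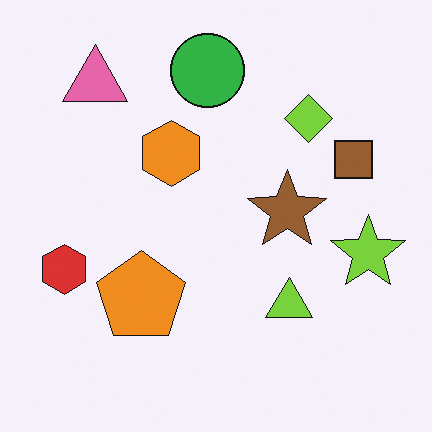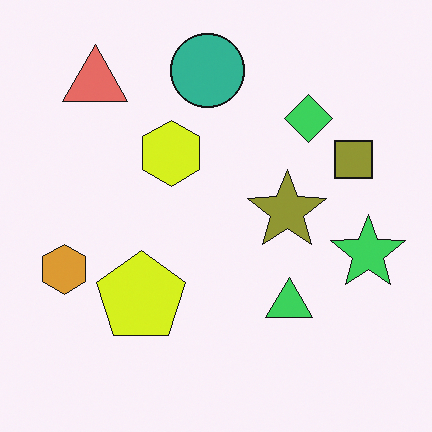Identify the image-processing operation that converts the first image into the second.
Hue-shifted slightly.

Every shape's color has rotated by the same amount around the hue wheel — a uniform hue shift.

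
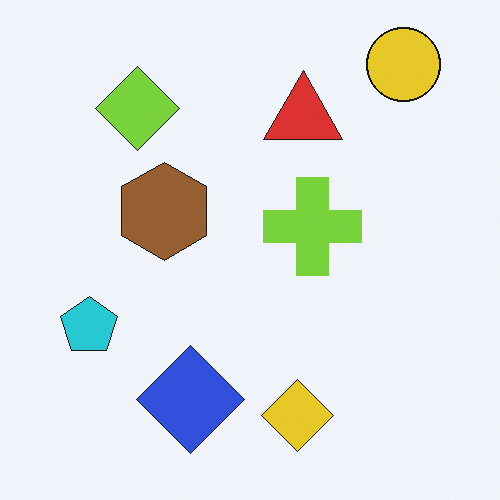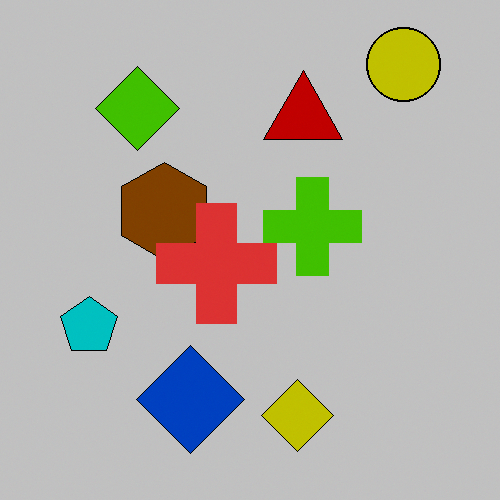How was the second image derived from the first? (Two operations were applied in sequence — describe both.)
Heavily posterized to just a handful of flat colors, then overlaid with an additional red cross.

Each flat color has snapped to a coarser quantized level — most visibly, the near-white background has dropped to a flat grey. A red cross appears in the second image that is absent from the first.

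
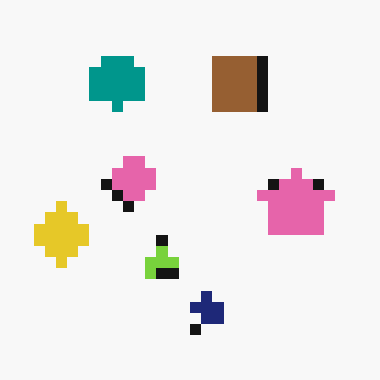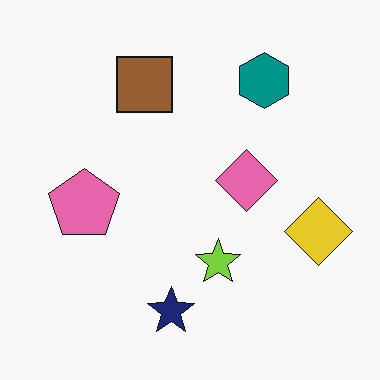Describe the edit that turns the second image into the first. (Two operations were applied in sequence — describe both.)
The image was flipped horizontally (left ↔ right), then heavily pixelated into large blocks.

The yellow diamond is in the right of the second image and the left of the first — shapes on opposite sides of the vertical midline have swapped in a mirror flip. Shapes are reduced to large square blocks; fine edges and outlines are lost — a downscale-then-upscale (mosaic) effect.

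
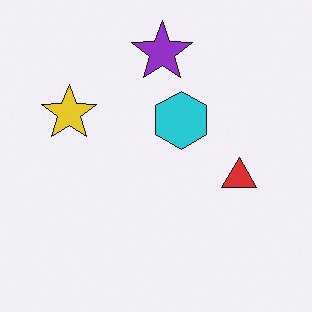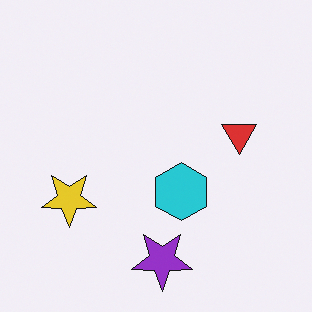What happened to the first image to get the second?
This is the original image flipped vertically (top ↔ bottom).

The purple star is in the top of the first image and the bottom of the second — shapes on opposite sides of the horizontal midline have swapped in a mirror flip.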